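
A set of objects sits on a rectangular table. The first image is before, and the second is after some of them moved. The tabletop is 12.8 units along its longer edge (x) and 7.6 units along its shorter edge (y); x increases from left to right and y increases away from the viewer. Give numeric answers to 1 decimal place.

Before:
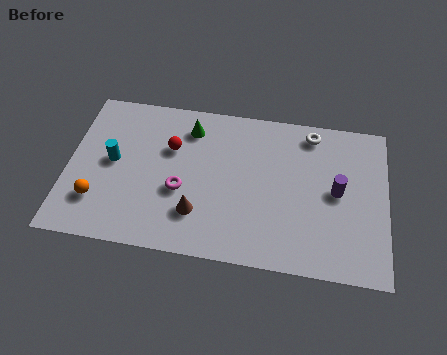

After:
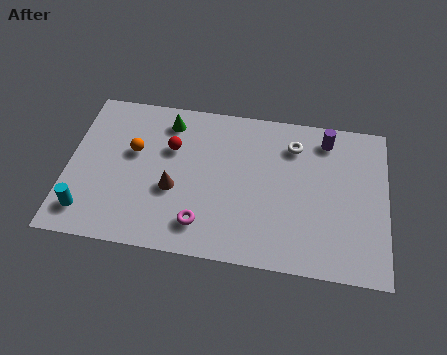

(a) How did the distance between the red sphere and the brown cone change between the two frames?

-1.2

They were about 3.2 units apart before and 2.0 after — 1.2 units closer together.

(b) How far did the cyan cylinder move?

2.8

From (1.8, 4.0) to (0.9, 1.4), the cyan cylinder covered √(0.9² + 2.6²) ≈ 2.8 units.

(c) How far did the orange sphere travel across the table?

2.9

The orange sphere moved from about (1.3, 2.0) to (2.6, 4.6), a distance of √(1.3² + 2.6²) ≈ 2.9.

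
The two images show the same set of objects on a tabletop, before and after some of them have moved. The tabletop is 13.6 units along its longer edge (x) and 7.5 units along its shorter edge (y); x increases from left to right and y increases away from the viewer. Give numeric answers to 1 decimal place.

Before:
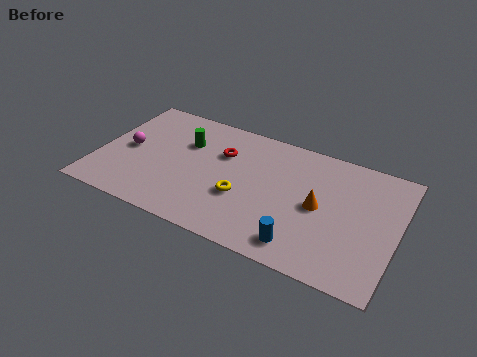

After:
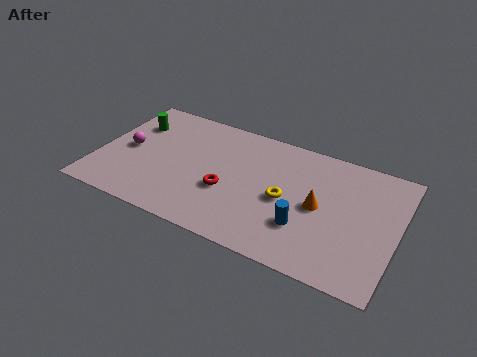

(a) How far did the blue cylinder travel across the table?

1.1

The blue cylinder was near (9.6, 1.2) before and (9.6, 2.3) after, so it travelled √(0.0² + 1.1²) ≈ 1.1 units.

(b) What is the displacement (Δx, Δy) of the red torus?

(0.5, -2.2)

The red torus was at about (5.5, 5.1) and moved to about (6.0, 2.9).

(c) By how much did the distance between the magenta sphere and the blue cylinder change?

-0.3

The distance was about 8.7 in the first image and 8.4 in the second, so they moved 0.3 units closer together.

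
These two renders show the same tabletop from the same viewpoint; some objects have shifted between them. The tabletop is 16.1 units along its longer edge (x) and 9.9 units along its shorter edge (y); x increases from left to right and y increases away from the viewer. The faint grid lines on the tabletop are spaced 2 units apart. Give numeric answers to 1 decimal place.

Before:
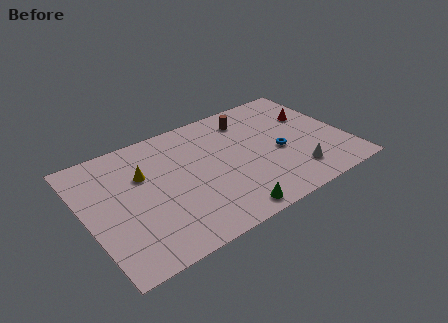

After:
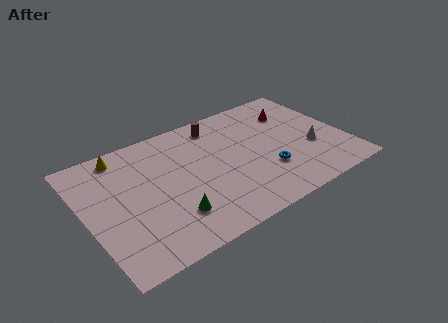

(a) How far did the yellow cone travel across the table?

2.4

The yellow cone was near (3.7, 6.5) before and (2.7, 8.7) after, so it travelled √(1.0² + 2.2²) ≈ 2.4 units.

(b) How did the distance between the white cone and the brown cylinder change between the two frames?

+0.8

They were about 6.2 units apart before and 7.0 after — 0.8 units further apart.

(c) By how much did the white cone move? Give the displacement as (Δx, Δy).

(1.4, 1.6)

The white cone started near (12.5, 2.1) and ended near (13.9, 3.7).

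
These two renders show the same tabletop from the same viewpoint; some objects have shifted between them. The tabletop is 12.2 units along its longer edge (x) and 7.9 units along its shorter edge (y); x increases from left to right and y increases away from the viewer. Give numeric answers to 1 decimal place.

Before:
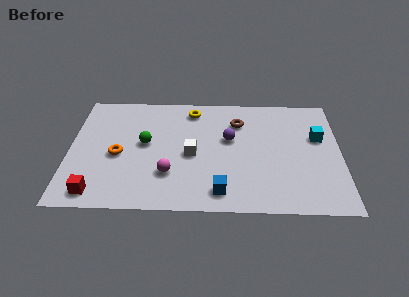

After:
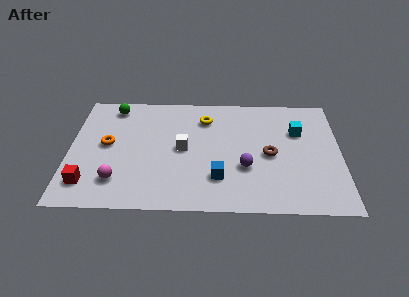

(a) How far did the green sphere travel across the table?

2.9

From (3.4, 4.3) to (1.9, 6.8), the green sphere covered √(1.5² + 2.5²) ≈ 2.9 units.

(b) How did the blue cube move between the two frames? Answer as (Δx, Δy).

(-0.1, 0.9)

The blue cube was at about (6.8, 1.2) and moved to about (6.7, 2.1).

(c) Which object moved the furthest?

the green sphere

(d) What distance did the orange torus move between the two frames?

0.9

The orange torus moved from about (2.2, 3.5) to (1.7, 4.2), a distance of √(0.5² + 0.7²) ≈ 0.9.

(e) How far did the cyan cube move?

1.0

The cyan cube was near (11.2, 4.9) before and (10.3, 5.3) after, so it travelled √(0.9² + 0.4²) ≈ 1.0 units.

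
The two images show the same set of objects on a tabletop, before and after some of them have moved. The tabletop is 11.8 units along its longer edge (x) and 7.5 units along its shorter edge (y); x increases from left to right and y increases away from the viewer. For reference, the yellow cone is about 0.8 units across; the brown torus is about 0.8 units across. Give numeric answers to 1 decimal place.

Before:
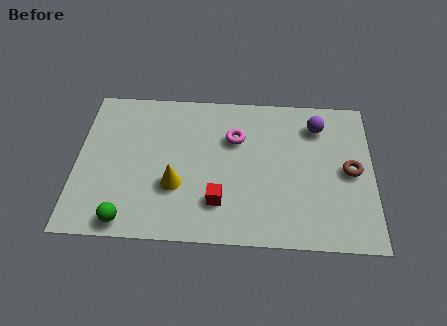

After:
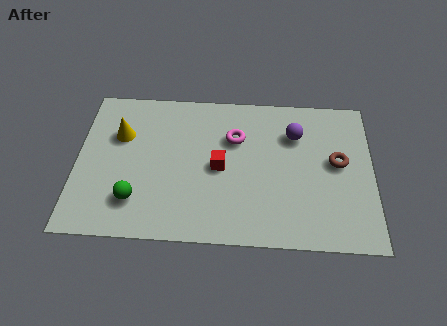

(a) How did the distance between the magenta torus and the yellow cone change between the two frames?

+1.2

Before: roughly 3.4 units apart; after: 4.6. That's 1.2 units further apart.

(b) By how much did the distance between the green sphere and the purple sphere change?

-1.8

The distance was about 9.1 in the first image and 7.3 in the second, so they moved 1.8 units closer together.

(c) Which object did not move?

the magenta torus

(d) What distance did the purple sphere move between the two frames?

1.0

The purple sphere moved from about (9.6, 5.9) to (8.7, 5.4), a distance of √(0.9² + 0.5²) ≈ 1.0.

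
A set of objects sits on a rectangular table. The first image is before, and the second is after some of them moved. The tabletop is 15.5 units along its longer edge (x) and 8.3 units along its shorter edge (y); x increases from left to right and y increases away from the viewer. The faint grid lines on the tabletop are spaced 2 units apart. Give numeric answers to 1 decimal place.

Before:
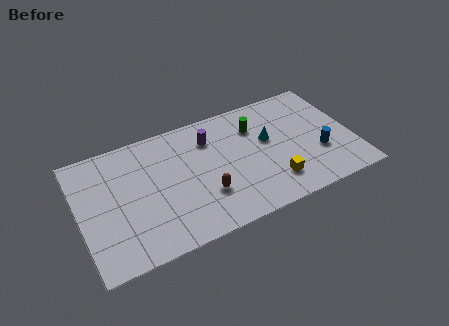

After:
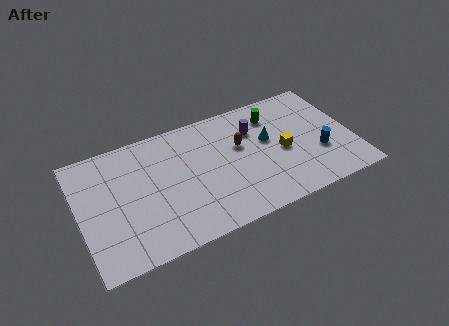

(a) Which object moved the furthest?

the brown capsule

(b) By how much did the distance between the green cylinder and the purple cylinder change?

-1.3

The distance was about 2.6 in the first image and 1.3 in the second, so they moved 1.3 units closer together.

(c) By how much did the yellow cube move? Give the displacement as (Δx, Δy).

(0.8, 1.9)

From the two frames, the yellow cube sits at roughly (10.7, 1.9) before and (11.5, 3.8) after.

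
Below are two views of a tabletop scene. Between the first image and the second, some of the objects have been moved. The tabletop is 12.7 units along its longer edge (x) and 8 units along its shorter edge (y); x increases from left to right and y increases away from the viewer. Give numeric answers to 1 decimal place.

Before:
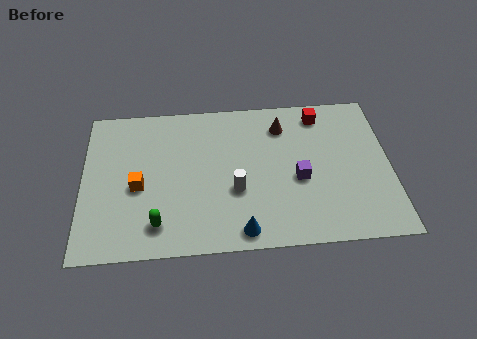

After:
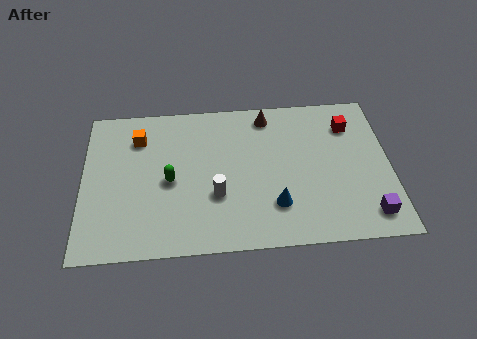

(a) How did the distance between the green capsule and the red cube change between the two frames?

-0.7

The distance was about 8.6 in the first image and 7.9 in the second, so they moved 0.7 units closer together.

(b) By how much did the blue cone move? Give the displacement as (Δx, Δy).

(1.4, 1.2)

The blue cone started near (6.5, 0.9) and ended near (7.9, 2.1).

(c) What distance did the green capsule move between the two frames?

2.3

The green capsule moved from about (3.1, 1.5) to (3.6, 3.7), a distance of √(0.5² + 2.2²) ≈ 2.3.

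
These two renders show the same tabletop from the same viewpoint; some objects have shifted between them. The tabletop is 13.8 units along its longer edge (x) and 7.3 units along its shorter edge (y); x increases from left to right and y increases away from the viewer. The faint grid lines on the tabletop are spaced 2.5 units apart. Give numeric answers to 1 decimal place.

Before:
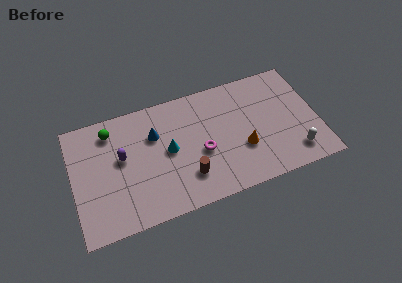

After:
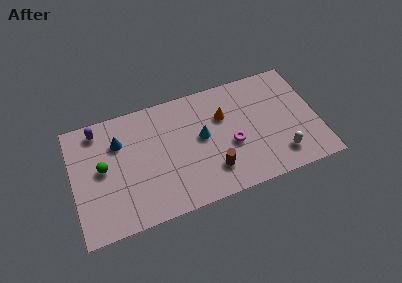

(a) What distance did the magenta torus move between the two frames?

1.7

The magenta torus moved from about (7.2, 3.1) to (8.9, 3.0), a distance of √(1.7² + 0.1²) ≈ 1.7.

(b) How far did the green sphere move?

2.2

The green sphere moved from about (2.3, 6.0) to (1.7, 3.9), a distance of √(0.6² + 2.1²) ≈ 2.2.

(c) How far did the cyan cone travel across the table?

1.9

The cyan cone moved from about (5.4, 3.8) to (7.3, 4.0), a distance of √(1.9² + 0.2²) ≈ 1.9.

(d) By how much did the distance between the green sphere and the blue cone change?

-1.0

Before: roughly 2.6 units apart; after: 1.6. That's 1.0 units closer together.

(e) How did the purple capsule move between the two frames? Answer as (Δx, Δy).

(-1.2, 2.1)

The purple capsule was at about (2.8, 4.2) and moved to about (1.6, 6.3).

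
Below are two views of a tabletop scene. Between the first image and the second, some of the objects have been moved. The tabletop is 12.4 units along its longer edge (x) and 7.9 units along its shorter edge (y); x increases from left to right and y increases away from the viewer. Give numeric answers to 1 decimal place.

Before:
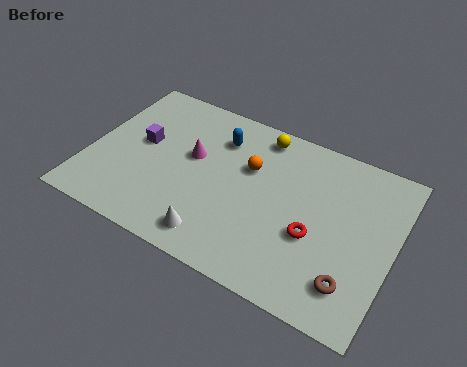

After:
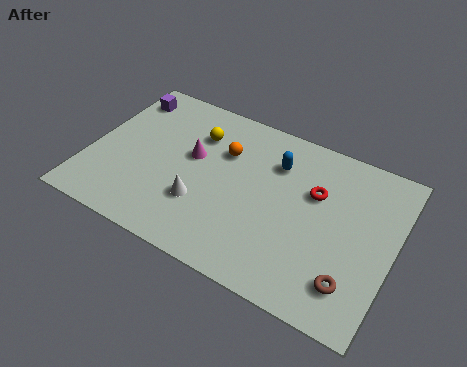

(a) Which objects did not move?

the magenta cone and the brown torus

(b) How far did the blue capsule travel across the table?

2.4

The blue capsule was near (5.0, 6.0) before and (7.4, 5.8) after, so it travelled √(2.4² + 0.2²) ≈ 2.4 units.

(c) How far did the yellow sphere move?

2.7

The yellow sphere was near (6.6, 6.9) before and (4.1, 5.8) after, so it travelled √(2.5² + 1.1²) ≈ 2.7 units.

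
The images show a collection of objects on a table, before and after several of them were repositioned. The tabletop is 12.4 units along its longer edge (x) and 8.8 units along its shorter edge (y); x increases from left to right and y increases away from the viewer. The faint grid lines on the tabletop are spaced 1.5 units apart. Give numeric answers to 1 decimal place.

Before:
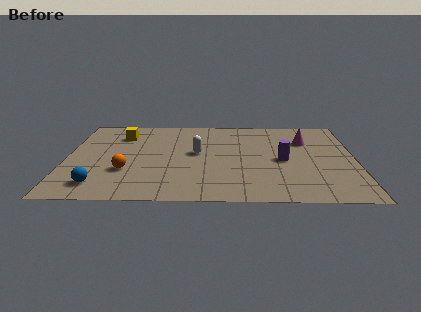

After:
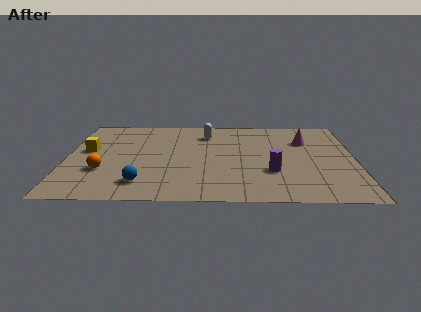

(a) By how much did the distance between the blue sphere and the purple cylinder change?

-2.6

Before: roughly 8.2 units apart; after: 5.6. That's 2.6 units closer together.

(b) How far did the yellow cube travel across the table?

2.2

The yellow cube moved from about (2.3, 6.7) to (0.9, 5.0), a distance of √(1.4² + 1.7²) ≈ 2.2.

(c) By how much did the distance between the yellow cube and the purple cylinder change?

+0.7

The distance was about 7.5 in the first image and 8.2 in the second, so they moved 0.7 units further apart.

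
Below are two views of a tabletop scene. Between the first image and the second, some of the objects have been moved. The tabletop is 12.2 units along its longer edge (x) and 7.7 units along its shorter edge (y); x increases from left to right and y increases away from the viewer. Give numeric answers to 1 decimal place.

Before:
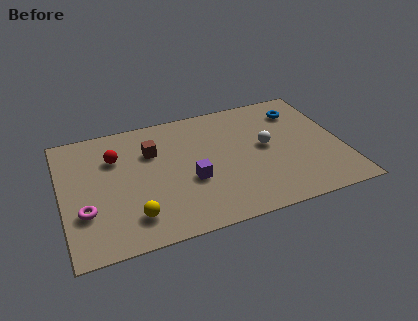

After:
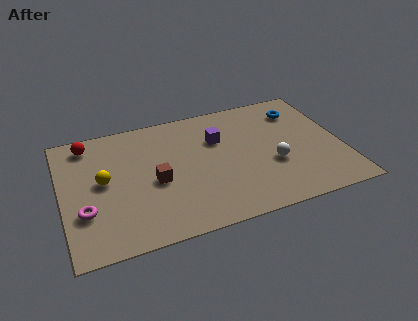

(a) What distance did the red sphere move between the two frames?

1.6

The red sphere moved from about (2.4, 5.4) to (1.3, 6.6), a distance of √(1.1² + 1.2²) ≈ 1.6.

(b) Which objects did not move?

the magenta torus and the blue torus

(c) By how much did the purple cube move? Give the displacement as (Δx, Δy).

(1.4, 2.2)

The purple cube started near (5.5, 3.0) and ended near (6.9, 5.2).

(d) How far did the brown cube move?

1.9

The brown cube moved from about (4.0, 5.3) to (4.0, 3.4), a distance of √(0.0² + 1.9²) ≈ 1.9.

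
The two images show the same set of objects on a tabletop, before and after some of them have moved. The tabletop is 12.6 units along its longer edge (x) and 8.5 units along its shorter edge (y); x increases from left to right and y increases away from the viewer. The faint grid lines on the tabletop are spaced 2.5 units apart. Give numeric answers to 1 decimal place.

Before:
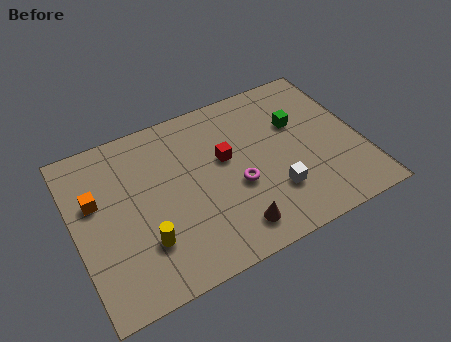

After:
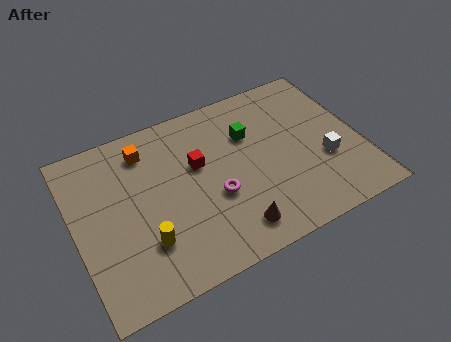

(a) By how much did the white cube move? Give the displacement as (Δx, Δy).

(2.4, 0.7)

The white cube was at about (8.5, 2.4) and moved to about (10.9, 3.1).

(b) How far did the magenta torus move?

1.0

The magenta torus was near (7.0, 3.4) before and (6.0, 3.3) after, so it travelled √(1.0² + 0.1²) ≈ 1.0 units.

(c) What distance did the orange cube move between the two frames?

2.9

The orange cube moved from about (1.0, 5.3) to (3.4, 6.9), a distance of √(2.4² + 1.6²) ≈ 2.9.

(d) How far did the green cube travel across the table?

2.1

The green cube was near (10.0, 5.5) before and (7.9, 5.8) after, so it travelled √(2.1² + 0.3²) ≈ 2.1 units.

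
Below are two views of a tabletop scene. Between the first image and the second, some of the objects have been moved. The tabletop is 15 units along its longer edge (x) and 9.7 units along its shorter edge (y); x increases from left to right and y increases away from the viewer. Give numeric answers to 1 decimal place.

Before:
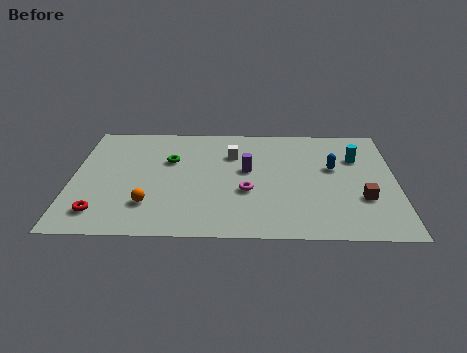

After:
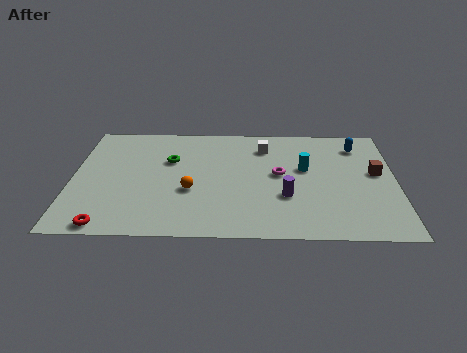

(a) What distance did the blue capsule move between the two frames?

2.3

The blue capsule moved from about (12.1, 5.8) to (13.3, 7.8), a distance of √(1.2² + 2.0²) ≈ 2.3.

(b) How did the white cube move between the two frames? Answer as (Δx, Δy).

(1.5, 0.7)

From the two frames, the white cube sits at roughly (7.4, 6.9) before and (8.9, 7.6) after.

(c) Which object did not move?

the green torus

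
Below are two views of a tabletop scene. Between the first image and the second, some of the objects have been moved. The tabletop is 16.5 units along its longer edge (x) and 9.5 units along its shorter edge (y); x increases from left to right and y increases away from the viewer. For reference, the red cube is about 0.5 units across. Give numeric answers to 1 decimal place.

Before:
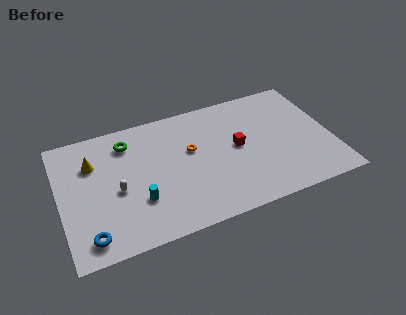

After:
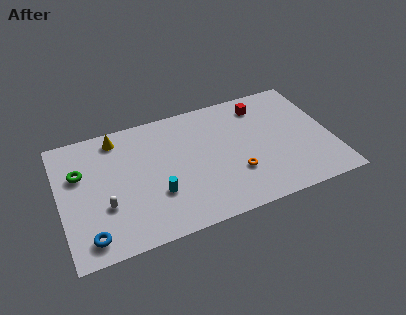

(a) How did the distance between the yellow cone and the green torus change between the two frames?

+0.7

Before: roughly 2.4 units apart; after: 3.1. That's 0.7 units further apart.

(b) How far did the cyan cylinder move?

1.1

The cyan cylinder was near (4.6, 3.0) before and (5.7, 3.1) after, so it travelled √(1.1² + 0.1²) ≈ 1.1 units.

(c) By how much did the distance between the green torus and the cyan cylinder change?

+0.8

Before: roughly 4.6 units apart; after: 5.4. That's 0.8 units further apart.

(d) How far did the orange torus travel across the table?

3.7

From (8.0, 5.7) to (10.5, 3.0), the orange torus covered √(2.5² + 2.7²) ≈ 3.7 units.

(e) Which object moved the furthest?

the orange torus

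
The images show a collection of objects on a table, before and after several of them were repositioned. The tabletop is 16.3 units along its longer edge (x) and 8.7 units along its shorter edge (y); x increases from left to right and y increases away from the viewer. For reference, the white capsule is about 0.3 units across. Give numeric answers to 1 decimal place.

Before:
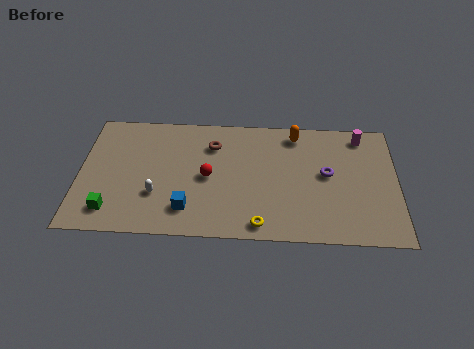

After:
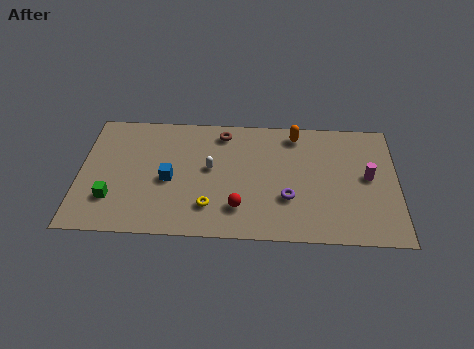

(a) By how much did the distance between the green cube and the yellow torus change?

-2.6

They were about 7.6 units apart before and 5.0 after — 2.6 units closer together.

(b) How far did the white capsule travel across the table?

3.4

The white capsule was near (4.0, 2.8) before and (6.7, 4.8) after, so it travelled √(2.7² + 2.0²) ≈ 3.4 units.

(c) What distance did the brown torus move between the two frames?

1.0

The brown torus was near (6.8, 6.5) before and (7.3, 7.4) after, so it travelled √(0.5² + 0.9²) ≈ 1.0 units.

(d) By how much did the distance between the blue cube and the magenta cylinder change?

-0.3

They were about 10.5 units apart before and 10.2 after — 0.3 units closer together.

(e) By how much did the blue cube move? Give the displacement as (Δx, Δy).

(-1.0, 2.0)

The blue cube was at about (5.6, 1.9) and moved to about (4.6, 3.9).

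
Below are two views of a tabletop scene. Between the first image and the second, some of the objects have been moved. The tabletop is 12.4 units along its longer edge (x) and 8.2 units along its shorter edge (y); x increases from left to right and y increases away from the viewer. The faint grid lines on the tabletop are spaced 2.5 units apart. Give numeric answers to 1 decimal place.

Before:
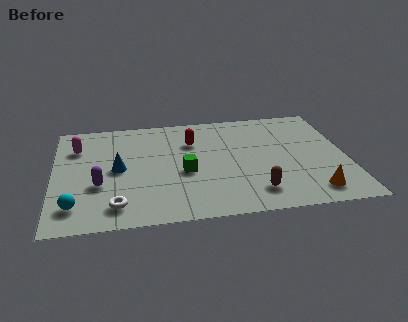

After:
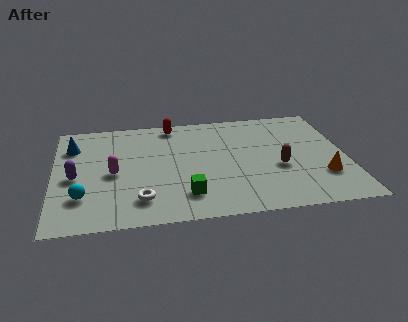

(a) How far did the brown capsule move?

2.0

The brown capsule moved from about (8.4, 1.6) to (9.5, 3.3), a distance of √(1.1² + 1.7²) ≈ 2.0.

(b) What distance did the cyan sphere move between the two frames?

0.7

From (0.9, 1.6) to (1.2, 2.2), the cyan sphere covered √(0.3² + 0.6²) ≈ 0.7 units.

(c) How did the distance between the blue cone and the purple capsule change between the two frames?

+1.0

They were about 1.4 units apart before and 2.4 after — 1.0 units further apart.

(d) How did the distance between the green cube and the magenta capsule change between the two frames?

-1.5

The distance was about 5.1 in the first image and 3.6 in the second, so they moved 1.5 units closer together.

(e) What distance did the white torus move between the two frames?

1.0

The white torus was near (2.6, 1.4) before and (3.6, 1.7) after, so it travelled √(1.0² + 0.3²) ≈ 1.0 units.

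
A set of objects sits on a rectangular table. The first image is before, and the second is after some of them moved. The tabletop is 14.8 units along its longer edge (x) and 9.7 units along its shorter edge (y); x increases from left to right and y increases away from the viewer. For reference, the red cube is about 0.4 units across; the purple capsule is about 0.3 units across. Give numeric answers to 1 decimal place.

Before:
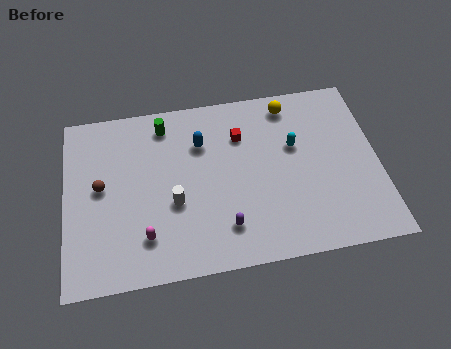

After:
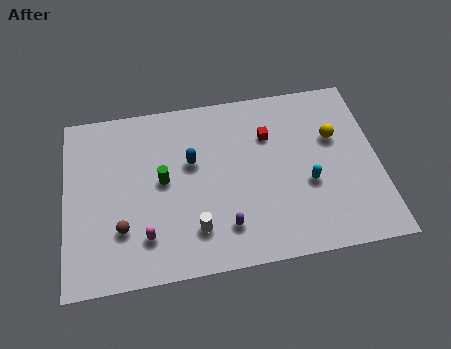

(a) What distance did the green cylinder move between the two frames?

3.1

The green cylinder was near (4.8, 8.2) before and (4.6, 5.1) after, so it travelled √(0.2² + 3.1²) ≈ 3.1 units.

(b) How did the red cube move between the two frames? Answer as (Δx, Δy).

(1.3, -0.2)

From the two frames, the red cube sits at roughly (8.4, 7.0) before and (9.7, 6.8) after.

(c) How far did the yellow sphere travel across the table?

3.0

The yellow sphere was near (10.8, 8.4) before and (12.8, 6.2) after, so it travelled √(2.0² + 2.2²) ≈ 3.0 units.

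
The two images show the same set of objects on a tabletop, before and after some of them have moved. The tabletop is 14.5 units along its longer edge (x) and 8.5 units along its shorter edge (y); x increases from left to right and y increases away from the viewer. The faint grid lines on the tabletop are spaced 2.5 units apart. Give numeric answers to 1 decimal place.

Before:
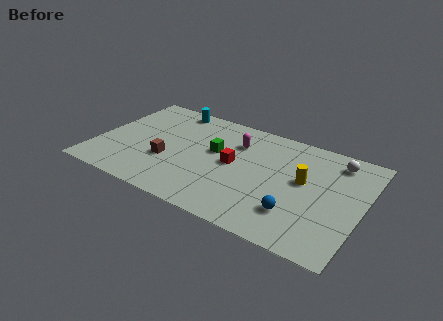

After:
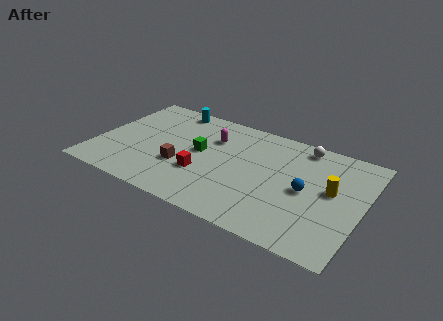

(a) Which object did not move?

the cyan cylinder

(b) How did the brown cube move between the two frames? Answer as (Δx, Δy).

(0.8, -0.1)

From the two frames, the brown cube sits at roughly (4.0, 3.1) before and (4.8, 3.0) after.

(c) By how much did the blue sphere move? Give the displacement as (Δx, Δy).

(0.3, 1.9)

From the two frames, the blue sphere sits at roughly (11.2, 2.2) before and (11.5, 4.1) after.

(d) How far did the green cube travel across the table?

0.9

The green cube was near (6.4, 5.0) before and (5.6, 4.6) after, so it travelled √(0.8² + 0.4²) ≈ 0.9 units.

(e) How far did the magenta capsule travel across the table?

1.3

The magenta capsule was near (7.4, 6.2) before and (6.1, 6.0) after, so it travelled √(1.3² + 0.2²) ≈ 1.3 units.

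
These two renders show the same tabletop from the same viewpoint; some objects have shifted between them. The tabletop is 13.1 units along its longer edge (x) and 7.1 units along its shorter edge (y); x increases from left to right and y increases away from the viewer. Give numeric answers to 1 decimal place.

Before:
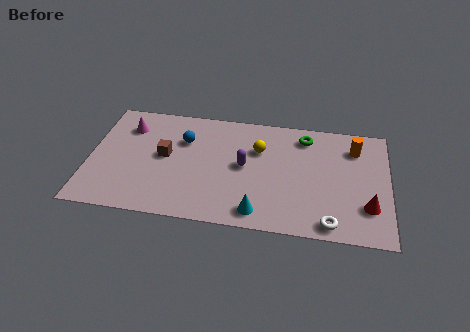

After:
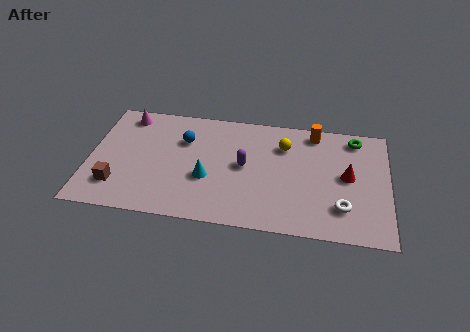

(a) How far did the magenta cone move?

0.7

The magenta cone moved from about (1.6, 5.4) to (1.5, 6.1), a distance of √(0.1² + 0.7²) ≈ 0.7.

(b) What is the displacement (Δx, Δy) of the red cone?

(-0.9, 1.7)

The red cone was at about (12.2, 2.0) and moved to about (11.3, 3.7).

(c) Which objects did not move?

the purple capsule and the blue sphere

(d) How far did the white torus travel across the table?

1.1

From (10.6, 0.8) to (11.1, 1.8), the white torus covered √(0.5² + 1.0²) ≈ 1.1 units.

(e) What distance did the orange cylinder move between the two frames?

1.9

The orange cylinder moved from about (11.6, 5.5) to (9.8, 6.2), a distance of √(1.8² + 0.7²) ≈ 1.9.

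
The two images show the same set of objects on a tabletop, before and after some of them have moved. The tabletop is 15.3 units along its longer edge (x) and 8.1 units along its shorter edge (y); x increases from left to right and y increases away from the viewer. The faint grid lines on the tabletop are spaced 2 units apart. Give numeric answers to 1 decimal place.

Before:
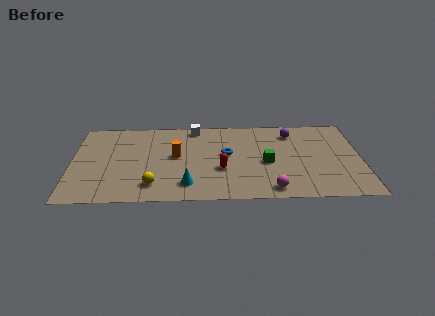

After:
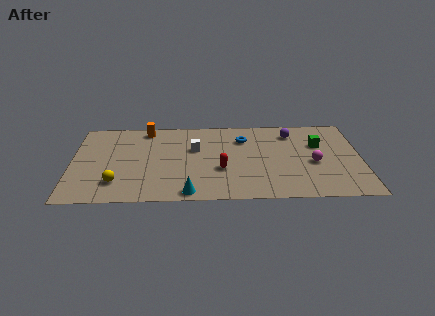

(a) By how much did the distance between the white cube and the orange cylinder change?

+0.3

They were about 3.0 units apart before and 3.3 after — 0.3 units further apart.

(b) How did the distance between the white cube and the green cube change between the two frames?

+1.4

The distance was about 5.2 in the first image and 6.6 in the second, so they moved 1.4 units further apart.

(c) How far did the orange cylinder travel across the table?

3.1

The orange cylinder was near (5.5, 4.4) before and (3.9, 7.1) after, so it travelled √(1.6² + 2.7²) ≈ 3.1 units.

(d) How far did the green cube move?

3.3

The green cube was near (10.3, 3.6) before and (13.1, 5.3) after, so it travelled √(2.8² + 1.7²) ≈ 3.3 units.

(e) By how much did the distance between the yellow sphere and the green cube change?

+4.9

Before: roughly 6.3 units apart; after: 11.2. That's 4.9 units further apart.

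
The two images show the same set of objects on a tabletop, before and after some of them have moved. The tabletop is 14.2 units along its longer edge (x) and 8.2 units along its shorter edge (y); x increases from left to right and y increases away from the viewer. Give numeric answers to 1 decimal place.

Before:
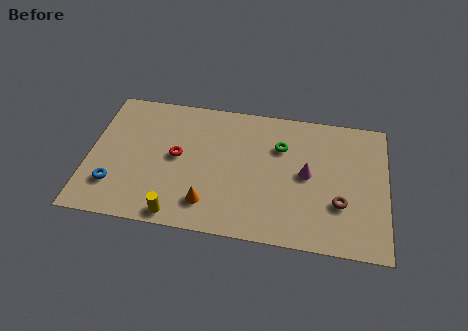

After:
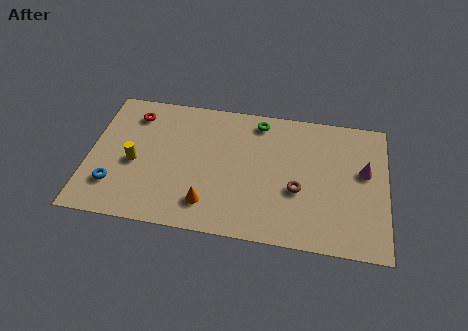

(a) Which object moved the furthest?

the yellow cylinder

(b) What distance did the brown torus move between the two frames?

2.1

The brown torus moved from about (12.0, 2.7) to (10.0, 3.2), a distance of √(2.0² + 0.5²) ≈ 2.1.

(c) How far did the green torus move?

1.8

The green torus was near (9.1, 5.7) before and (8.0, 7.1) after, so it travelled √(1.1² + 1.4²) ≈ 1.8 units.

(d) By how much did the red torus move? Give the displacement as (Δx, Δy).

(-2.2, 2.3)

From the two frames, the red torus sits at roughly (4.2, 4.3) before and (2.0, 6.6) after.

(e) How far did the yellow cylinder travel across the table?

3.6

The yellow cylinder moved from about (4.4, 0.8) to (2.2, 3.6), a distance of √(2.2² + 2.8²) ≈ 3.6.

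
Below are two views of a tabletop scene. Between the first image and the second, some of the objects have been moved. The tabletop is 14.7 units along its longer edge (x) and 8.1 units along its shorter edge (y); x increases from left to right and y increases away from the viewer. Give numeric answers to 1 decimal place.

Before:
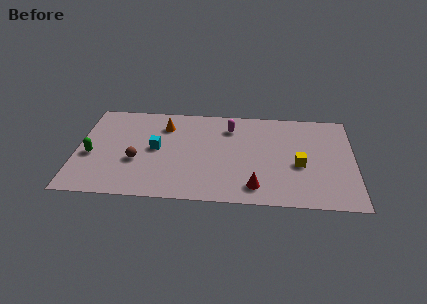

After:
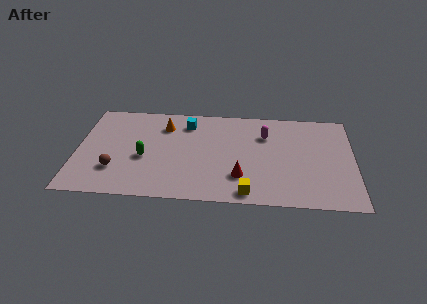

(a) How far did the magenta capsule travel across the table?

2.0

From (8.1, 6.3) to (10.0, 5.8), the magenta capsule covered √(1.9² + 0.5²) ≈ 2.0 units.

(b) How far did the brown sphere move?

1.4

The brown sphere was near (3.2, 3.1) before and (2.1, 2.3) after, so it travelled √(1.1² + 0.8²) ≈ 1.4 units.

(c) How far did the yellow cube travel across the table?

3.7

The yellow cube moved from about (11.8, 3.4) to (9.1, 0.9), a distance of √(2.7² + 2.5²) ≈ 3.7.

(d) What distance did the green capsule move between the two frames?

2.8

From (0.8, 3.4) to (3.6, 3.4), the green capsule covered √(2.8² + 0.0²) ≈ 2.8 units.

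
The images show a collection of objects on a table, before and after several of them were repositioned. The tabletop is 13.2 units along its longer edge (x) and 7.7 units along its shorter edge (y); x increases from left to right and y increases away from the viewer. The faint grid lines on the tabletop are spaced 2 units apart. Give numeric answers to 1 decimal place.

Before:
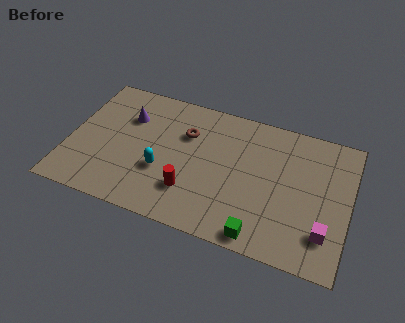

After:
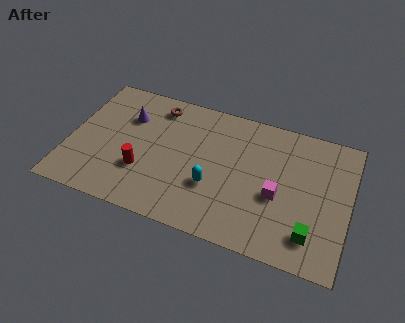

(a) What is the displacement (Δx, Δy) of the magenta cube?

(-2.3, 1.3)

From the two frames, the magenta cube sits at roughly (12.2, 1.9) before and (9.9, 3.2) after.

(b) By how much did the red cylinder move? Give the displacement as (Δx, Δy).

(-2.3, 0.4)

From the two frames, the red cylinder sits at roughly (5.9, 2.1) before and (3.6, 2.5) after.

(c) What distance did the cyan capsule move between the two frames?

2.4

From (4.5, 2.8) to (6.9, 2.7), the cyan capsule covered √(2.4² + 0.1²) ≈ 2.4 units.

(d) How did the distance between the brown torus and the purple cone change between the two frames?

-1.1

Before: roughly 2.8 units apart; after: 1.7. That's 1.1 units closer together.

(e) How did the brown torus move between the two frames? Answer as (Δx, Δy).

(-1.5, 1.2)

The brown torus started near (5.4, 5.3) and ended near (3.9, 6.5).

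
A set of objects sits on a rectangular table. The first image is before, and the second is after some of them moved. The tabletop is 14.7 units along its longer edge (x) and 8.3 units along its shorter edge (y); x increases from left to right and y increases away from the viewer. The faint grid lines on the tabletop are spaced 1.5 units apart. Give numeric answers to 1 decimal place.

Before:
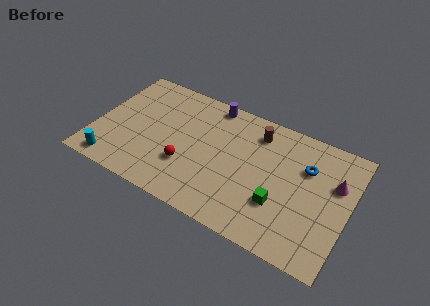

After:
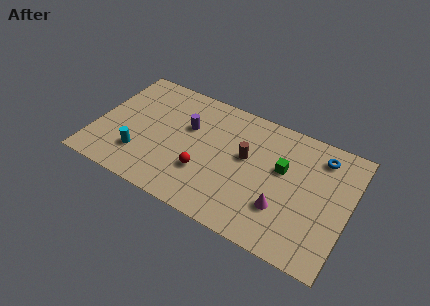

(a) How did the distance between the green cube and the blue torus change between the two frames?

-0.5

They were about 3.2 units apart before and 2.7 after — 0.5 units closer together.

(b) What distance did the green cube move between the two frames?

2.3

The green cube moved from about (10.9, 2.7) to (10.8, 5.0), a distance of √(0.1² + 2.3²) ≈ 2.3.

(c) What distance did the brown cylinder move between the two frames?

1.9

The brown cylinder moved from about (9.1, 6.7) to (8.7, 4.8), a distance of √(0.4² + 1.9²) ≈ 1.9.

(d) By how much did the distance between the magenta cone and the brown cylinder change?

-1.6

They were about 4.9 units apart before and 3.3 after — 1.6 units closer together.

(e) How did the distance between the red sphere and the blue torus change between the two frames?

+0.3

They were about 7.2 units apart before and 7.5 after — 0.3 units further apart.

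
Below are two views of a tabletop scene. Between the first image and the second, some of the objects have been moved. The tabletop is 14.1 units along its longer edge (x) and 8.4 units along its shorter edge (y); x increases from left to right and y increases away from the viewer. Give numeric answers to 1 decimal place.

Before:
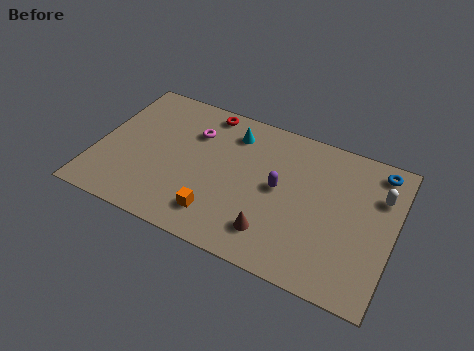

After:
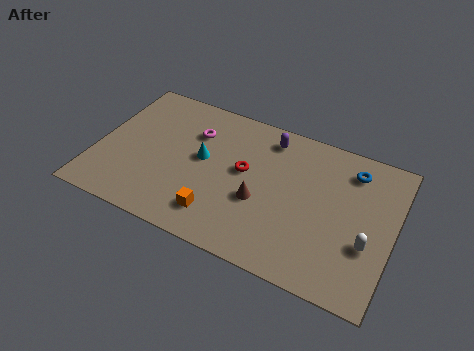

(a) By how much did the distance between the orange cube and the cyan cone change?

-1.9

They were about 5.0 units apart before and 3.1 after — 1.9 units closer together.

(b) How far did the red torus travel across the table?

3.6

The red torus was near (4.8, 7.5) before and (7.0, 4.7) after, so it travelled √(2.2² + 2.8²) ≈ 3.6 units.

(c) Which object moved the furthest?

the red torus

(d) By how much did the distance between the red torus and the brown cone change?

-5.2

The distance was about 6.9 in the first image and 1.7 in the second, so they moved 5.2 units closer together.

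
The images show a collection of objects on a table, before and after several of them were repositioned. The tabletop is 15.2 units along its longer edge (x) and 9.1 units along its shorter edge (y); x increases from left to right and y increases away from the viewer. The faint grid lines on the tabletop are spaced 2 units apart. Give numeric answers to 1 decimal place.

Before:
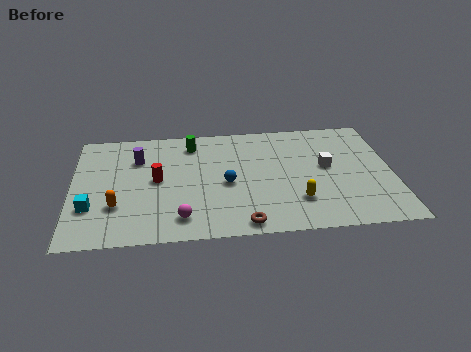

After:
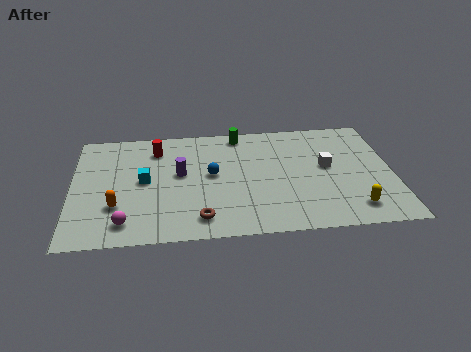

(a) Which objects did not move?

the orange capsule and the white cube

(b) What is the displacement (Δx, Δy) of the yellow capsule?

(2.6, -0.8)

From the two frames, the yellow capsule sits at roughly (10.6, 2.4) before and (13.2, 1.6) after.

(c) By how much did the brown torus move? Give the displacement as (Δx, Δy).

(-2.0, 0.6)

The brown torus started near (8.0, 0.9) and ended near (6.0, 1.5).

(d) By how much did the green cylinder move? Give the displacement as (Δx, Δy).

(2.3, 0.6)

The green cylinder was at about (5.7, 7.5) and moved to about (8.0, 8.1).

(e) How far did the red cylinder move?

2.5

The red cylinder was near (4.0, 4.7) before and (4.0, 7.2) after, so it travelled √(0.0² + 2.5²) ≈ 2.5 units.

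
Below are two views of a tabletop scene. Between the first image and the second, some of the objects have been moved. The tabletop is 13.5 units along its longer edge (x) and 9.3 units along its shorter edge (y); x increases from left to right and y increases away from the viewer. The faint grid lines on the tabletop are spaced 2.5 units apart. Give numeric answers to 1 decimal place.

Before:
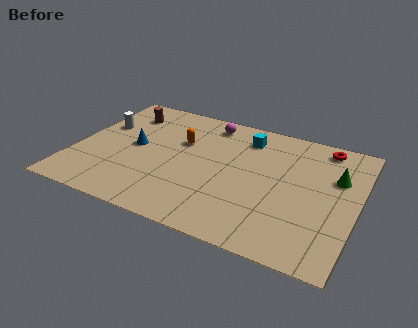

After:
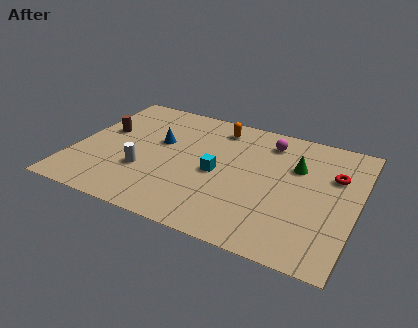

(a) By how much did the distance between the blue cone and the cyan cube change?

-2.5

The distance was about 5.8 in the first image and 3.3 in the second, so they moved 2.5 units closer together.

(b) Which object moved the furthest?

the white cylinder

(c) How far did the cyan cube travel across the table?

3.4

The cyan cube was near (7.9, 7.5) before and (6.9, 4.3) after, so it travelled √(1.0² + 3.2²) ≈ 3.4 units.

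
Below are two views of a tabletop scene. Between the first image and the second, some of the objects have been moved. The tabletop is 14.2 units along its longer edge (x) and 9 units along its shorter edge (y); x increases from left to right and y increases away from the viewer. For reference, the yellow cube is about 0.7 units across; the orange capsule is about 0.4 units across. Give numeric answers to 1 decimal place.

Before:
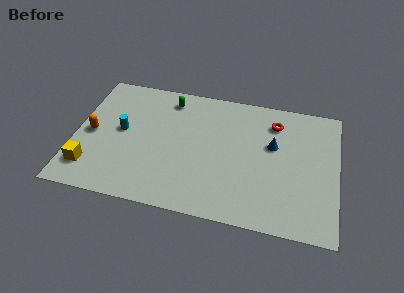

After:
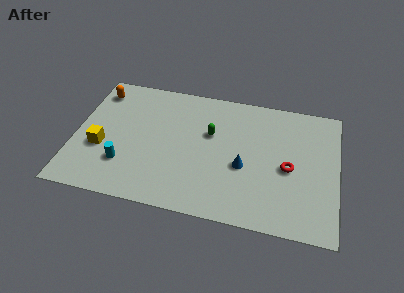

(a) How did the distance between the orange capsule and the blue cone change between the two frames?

-0.9

The distance was about 9.9 in the first image and 9.0 in the second, so they moved 0.9 units closer together.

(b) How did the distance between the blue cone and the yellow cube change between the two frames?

-2.6

The distance was about 10.3 in the first image and 7.7 in the second, so they moved 2.6 units closer together.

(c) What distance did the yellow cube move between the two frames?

1.6

The yellow cube was near (1.0, 1.9) before and (1.5, 3.4) after, so it travelled √(0.5² + 1.5²) ≈ 1.6 units.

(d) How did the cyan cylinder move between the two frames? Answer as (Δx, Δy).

(0.3, -2.3)

The cyan cylinder started near (2.5, 4.8) and ended near (2.8, 2.5).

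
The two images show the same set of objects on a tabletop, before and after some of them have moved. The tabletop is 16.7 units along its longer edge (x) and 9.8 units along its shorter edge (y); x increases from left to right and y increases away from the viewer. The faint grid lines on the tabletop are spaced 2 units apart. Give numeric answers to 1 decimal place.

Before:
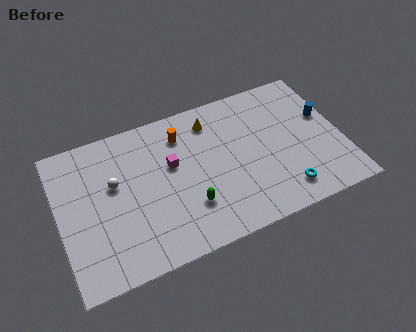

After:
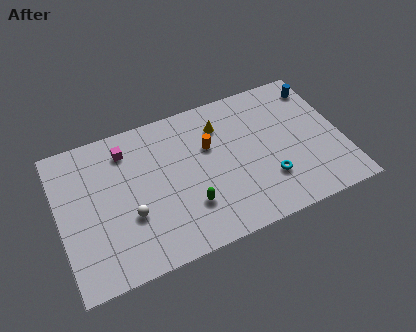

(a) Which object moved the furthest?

the magenta cube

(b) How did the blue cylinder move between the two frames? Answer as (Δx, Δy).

(-0.1, 2.2)

From the two frames, the blue cylinder sits at roughly (15.9, 5.9) before and (15.8, 8.1) after.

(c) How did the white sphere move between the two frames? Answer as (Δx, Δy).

(0.7, -2.4)

The white sphere was at about (3.3, 5.9) and moved to about (4.0, 3.5).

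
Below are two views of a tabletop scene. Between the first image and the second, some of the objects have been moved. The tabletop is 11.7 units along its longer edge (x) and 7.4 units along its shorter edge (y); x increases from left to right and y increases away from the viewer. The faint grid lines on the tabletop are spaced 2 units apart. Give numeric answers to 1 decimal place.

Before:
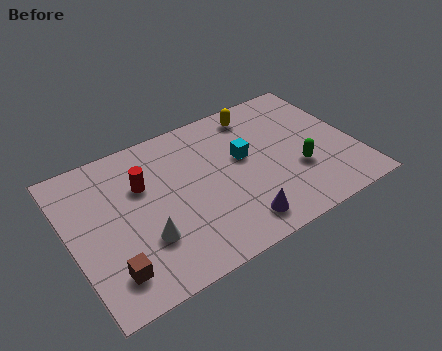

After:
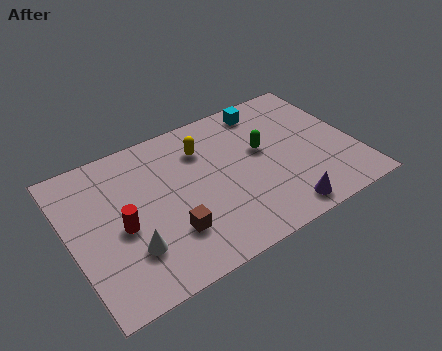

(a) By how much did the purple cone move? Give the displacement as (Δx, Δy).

(1.8, -0.3)

The purple cone started near (6.4, 1.2) and ended near (8.2, 0.9).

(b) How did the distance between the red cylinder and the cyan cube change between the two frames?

+3.1

Before: roughly 4.1 units apart; after: 7.2. That's 3.1 units further apart.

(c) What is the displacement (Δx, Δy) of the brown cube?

(2.5, 0.6)

The brown cube was at about (1.3, 1.5) and moved to about (3.8, 2.1).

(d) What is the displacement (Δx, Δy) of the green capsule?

(-1.2, 1.7)

The green capsule started near (9.2, 2.6) and ended near (8.0, 4.3).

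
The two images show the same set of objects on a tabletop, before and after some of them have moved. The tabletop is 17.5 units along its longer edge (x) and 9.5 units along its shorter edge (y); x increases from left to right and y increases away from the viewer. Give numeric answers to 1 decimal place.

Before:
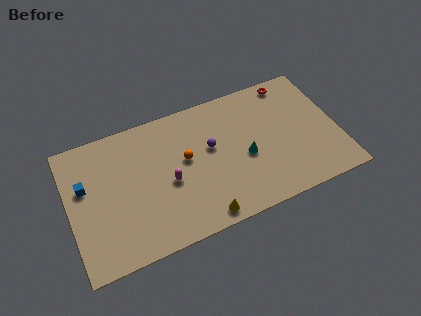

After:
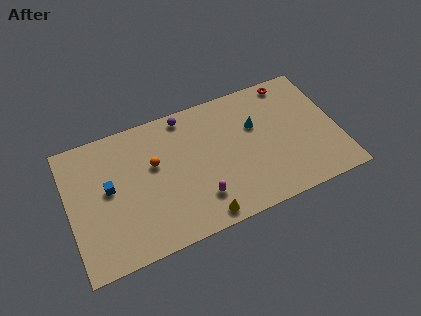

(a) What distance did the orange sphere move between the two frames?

2.0

From (7.6, 5.4) to (5.6, 5.8), the orange sphere covered √(2.0² + 0.4²) ≈ 2.0 units.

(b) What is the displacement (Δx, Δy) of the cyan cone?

(0.9, 2.0)

The cyan cone started near (11.4, 4.1) and ended near (12.3, 6.1).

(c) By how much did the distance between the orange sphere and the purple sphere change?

+1.8

The distance was about 1.7 in the first image and 3.5 in the second, so they moved 1.8 units further apart.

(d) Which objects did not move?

the yellow cone and the red torus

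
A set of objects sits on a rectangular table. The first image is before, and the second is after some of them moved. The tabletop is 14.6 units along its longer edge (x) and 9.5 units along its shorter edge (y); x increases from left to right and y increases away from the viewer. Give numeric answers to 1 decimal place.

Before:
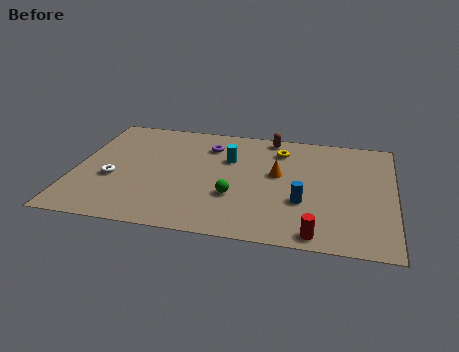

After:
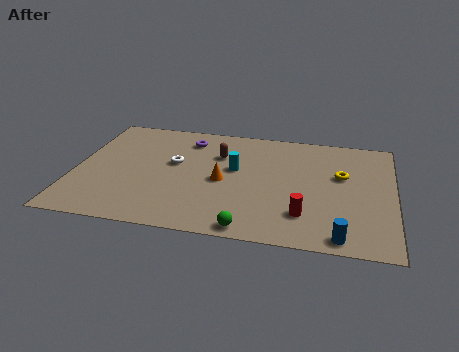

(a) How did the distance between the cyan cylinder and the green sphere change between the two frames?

+1.7

The distance was about 3.1 in the first image and 4.8 in the second, so they moved 1.7 units further apart.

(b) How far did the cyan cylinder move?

0.9

The cyan cylinder was near (7.0, 6.3) before and (7.3, 5.5) after, so it travelled √(0.3² + 0.8²) ≈ 0.9 units.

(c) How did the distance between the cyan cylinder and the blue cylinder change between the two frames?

+2.2

They were about 4.6 units apart before and 6.8 after — 2.2 units further apart.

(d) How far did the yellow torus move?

3.4

The yellow torus was near (9.3, 7.5) before and (12.2, 5.8) after, so it travelled √(2.9² + 1.7²) ≈ 3.4 units.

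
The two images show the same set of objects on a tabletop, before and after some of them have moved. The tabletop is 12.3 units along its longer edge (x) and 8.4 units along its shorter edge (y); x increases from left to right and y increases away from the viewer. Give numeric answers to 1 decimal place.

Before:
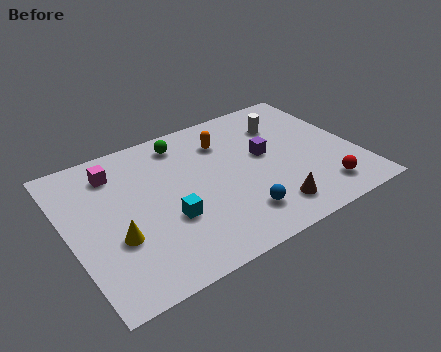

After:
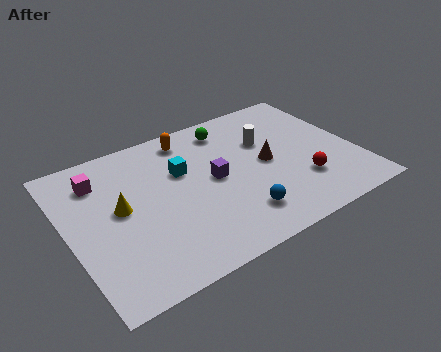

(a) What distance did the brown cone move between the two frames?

2.7

The brown cone was near (8.1, 1.5) before and (8.5, 4.2) after, so it travelled √(0.4² + 2.7²) ≈ 2.7 units.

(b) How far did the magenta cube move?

0.7

The magenta cube was near (2.3, 6.7) before and (1.6, 6.5) after, so it travelled √(0.7² + 0.2²) ≈ 0.7 units.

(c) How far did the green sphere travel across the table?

2.0

From (5.3, 7.1) to (7.3, 7.0), the green sphere covered √(2.0² + 0.1²) ≈ 2.0 units.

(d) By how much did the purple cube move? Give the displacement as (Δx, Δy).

(-2.3, -0.4)

The purple cube was at about (8.5, 4.7) and moved to about (6.2, 4.3).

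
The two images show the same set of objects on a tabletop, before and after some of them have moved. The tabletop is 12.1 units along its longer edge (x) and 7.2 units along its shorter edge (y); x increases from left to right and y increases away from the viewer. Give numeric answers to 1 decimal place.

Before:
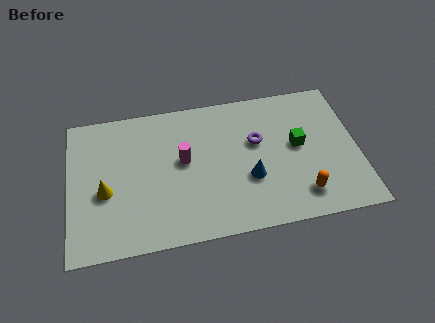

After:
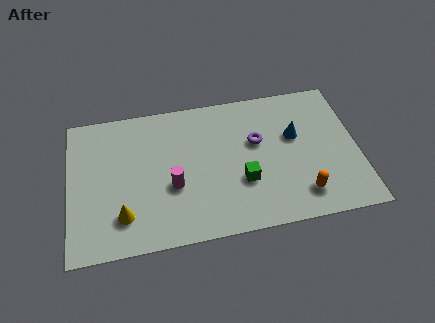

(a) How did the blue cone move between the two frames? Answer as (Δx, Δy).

(2.0, 1.8)

The blue cone started near (7.5, 2.6) and ended near (9.5, 4.4).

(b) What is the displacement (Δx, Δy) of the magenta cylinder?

(-0.5, -1.2)

From the two frames, the magenta cylinder sits at roughly (4.8, 4.0) before and (4.3, 2.8) after.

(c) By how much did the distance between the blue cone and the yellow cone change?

+1.8

The distance was about 6.0 in the first image and 7.8 in the second, so they moved 1.8 units further apart.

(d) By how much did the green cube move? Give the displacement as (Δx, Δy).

(-2.4, -1.4)

From the two frames, the green cube sits at roughly (9.6, 3.9) before and (7.2, 2.5) after.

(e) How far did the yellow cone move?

1.5

The yellow cone moved from about (1.5, 3.0) to (2.2, 1.7), a distance of √(0.7² + 1.3²) ≈ 1.5.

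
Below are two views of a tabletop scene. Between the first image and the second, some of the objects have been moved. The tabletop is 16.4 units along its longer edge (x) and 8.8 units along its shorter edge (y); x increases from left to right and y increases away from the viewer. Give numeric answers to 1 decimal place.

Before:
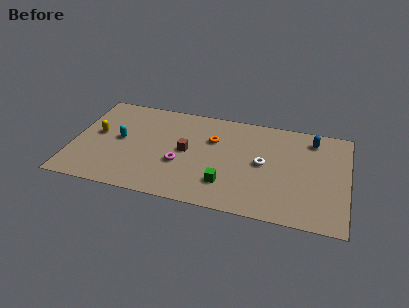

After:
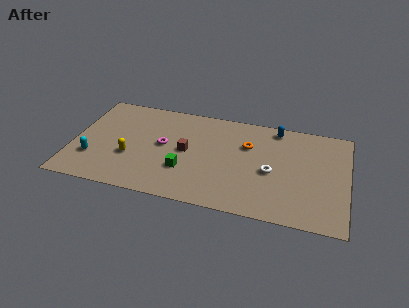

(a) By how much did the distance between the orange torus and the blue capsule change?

-3.6

They were about 6.1 units apart before and 2.5 after — 3.6 units closer together.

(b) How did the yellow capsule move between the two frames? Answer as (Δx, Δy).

(2.1, -1.6)

The yellow capsule started near (1.4, 4.8) and ended near (3.5, 3.2).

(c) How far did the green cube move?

2.6

The green cube moved from about (9.3, 2.2) to (6.8, 2.8), a distance of √(2.5² + 0.6²) ≈ 2.6.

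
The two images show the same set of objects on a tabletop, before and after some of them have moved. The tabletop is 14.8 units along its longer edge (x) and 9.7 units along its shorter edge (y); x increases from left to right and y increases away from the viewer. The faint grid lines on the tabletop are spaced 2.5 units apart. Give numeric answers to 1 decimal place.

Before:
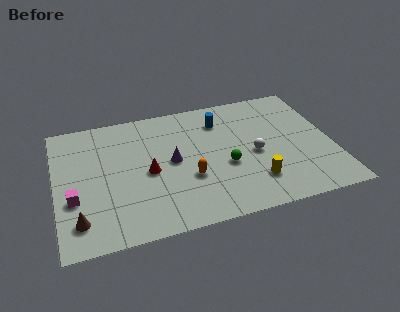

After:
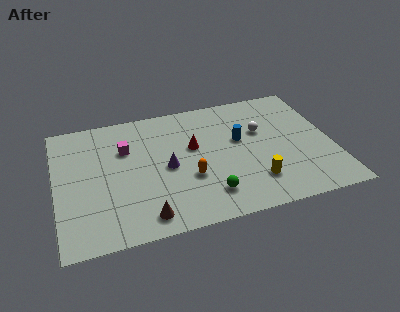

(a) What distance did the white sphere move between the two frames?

1.8

From (10.6, 4.4) to (11.1, 6.1), the white sphere covered √(0.5² + 1.7²) ≈ 1.8 units.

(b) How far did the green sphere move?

2.2

The green sphere was near (9.0, 3.9) before and (7.9, 2.0) after, so it travelled √(1.1² + 1.9²) ≈ 2.2 units.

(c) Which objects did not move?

the yellow cylinder and the orange capsule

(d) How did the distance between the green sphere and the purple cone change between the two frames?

+0.3

Before: roughly 3.0 units apart; after: 3.3. That's 0.3 units further apart.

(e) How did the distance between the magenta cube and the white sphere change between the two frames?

-2.4

Before: roughly 9.7 units apart; after: 7.3. That's 2.4 units closer together.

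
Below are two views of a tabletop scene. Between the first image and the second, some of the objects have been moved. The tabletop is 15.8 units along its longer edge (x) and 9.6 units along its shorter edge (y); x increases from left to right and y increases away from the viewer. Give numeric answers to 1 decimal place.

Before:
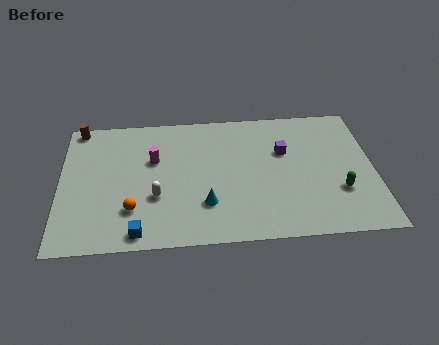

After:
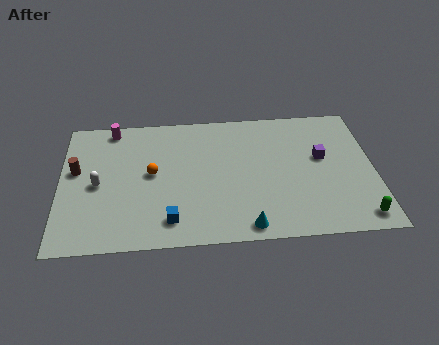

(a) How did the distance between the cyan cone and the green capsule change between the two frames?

-1.1

The distance was about 6.7 in the first image and 5.6 in the second, so they moved 1.1 units closer together.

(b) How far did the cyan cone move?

2.6

From (7.3, 2.7) to (9.3, 1.0), the cyan cone covered √(2.0² + 1.7²) ≈ 2.6 units.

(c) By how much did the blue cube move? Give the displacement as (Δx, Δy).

(1.6, 0.7)

The blue cube was at about (3.9, 1.0) and moved to about (5.5, 1.7).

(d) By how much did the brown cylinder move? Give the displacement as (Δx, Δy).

(-0.1, -3.2)

The brown cylinder started near (0.9, 8.8) and ended near (0.8, 5.6).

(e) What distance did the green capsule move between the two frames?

2.1

The green capsule moved from about (14.0, 3.1) to (14.9, 1.2), a distance of √(0.9² + 1.9²) ≈ 2.1.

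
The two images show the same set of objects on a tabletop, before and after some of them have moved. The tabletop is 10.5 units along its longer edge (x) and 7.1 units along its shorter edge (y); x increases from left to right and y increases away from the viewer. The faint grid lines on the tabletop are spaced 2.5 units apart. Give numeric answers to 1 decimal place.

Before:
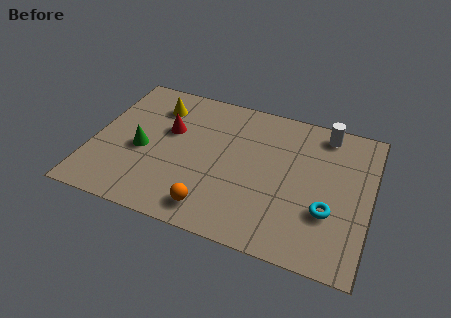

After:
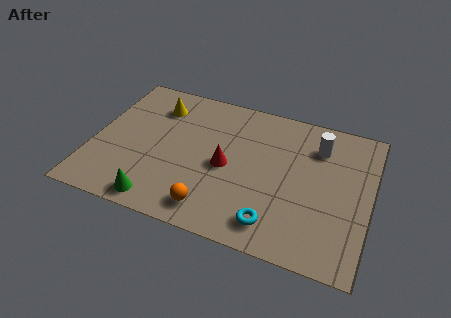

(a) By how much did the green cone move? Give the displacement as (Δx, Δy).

(0.9, -2.3)

The green cone was at about (1.9, 3.1) and moved to about (2.8, 0.8).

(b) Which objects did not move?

the yellow cone and the orange sphere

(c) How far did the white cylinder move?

0.8

From (8.6, 6.2) to (8.4, 5.4), the white cylinder covered √(0.2² + 0.8²) ≈ 0.8 units.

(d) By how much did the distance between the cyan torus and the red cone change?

-3.6

They were about 6.5 units apart before and 2.9 after — 3.6 units closer together.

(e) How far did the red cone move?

2.5

From (2.8, 4.4) to (5.1, 3.3), the red cone covered √(2.3² + 1.1²) ≈ 2.5 units.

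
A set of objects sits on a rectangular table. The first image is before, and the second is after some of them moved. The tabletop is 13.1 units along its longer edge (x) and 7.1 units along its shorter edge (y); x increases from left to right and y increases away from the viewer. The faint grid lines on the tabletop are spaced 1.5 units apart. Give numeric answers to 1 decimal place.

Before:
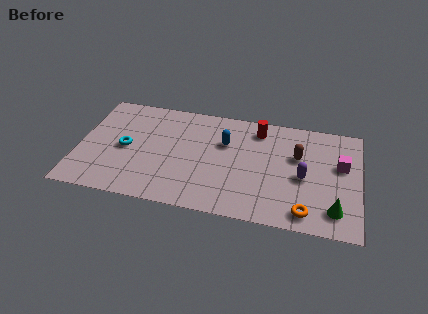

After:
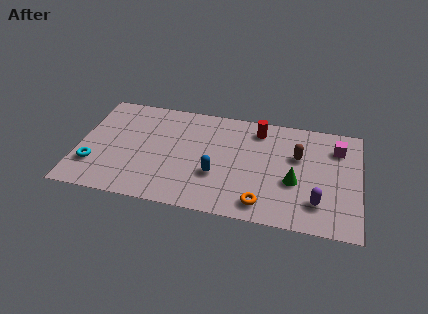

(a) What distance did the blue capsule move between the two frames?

2.2

From (6.8, 4.7) to (6.5, 2.5), the blue capsule covered √(0.3² + 2.2²) ≈ 2.2 units.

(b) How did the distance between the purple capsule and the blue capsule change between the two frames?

+0.8

The distance was about 4.0 in the first image and 4.8 in the second, so they moved 0.8 units further apart.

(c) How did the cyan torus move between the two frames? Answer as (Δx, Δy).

(-1.4, -1.4)

The cyan torus started near (2.2, 3.4) and ended near (0.8, 2.0).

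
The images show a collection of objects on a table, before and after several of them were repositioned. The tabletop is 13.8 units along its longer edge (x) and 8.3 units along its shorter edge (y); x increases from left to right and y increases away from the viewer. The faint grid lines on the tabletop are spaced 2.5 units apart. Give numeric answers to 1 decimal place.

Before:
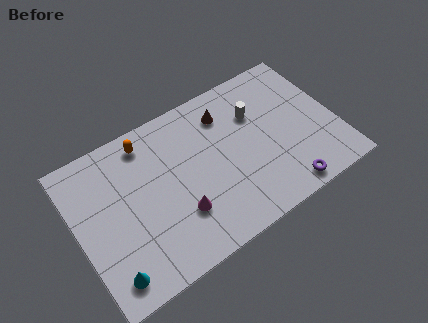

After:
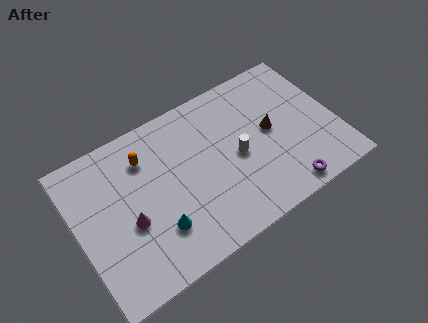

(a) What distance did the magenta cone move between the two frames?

2.7

The magenta cone was near (5.1, 2.5) before and (2.6, 3.4) after, so it travelled √(2.5² + 0.9²) ≈ 2.7 units.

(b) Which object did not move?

the purple torus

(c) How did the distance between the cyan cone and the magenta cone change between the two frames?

-2.4

The distance was about 4.1 in the first image and 1.7 in the second, so they moved 2.4 units closer together.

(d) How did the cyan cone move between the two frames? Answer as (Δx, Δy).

(2.7, 1.0)

The cyan cone started near (1.2, 1.3) and ended near (3.9, 2.3).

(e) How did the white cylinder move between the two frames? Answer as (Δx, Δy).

(-1.3, -1.8)

The white cylinder was at about (9.8, 5.7) and moved to about (8.5, 3.9).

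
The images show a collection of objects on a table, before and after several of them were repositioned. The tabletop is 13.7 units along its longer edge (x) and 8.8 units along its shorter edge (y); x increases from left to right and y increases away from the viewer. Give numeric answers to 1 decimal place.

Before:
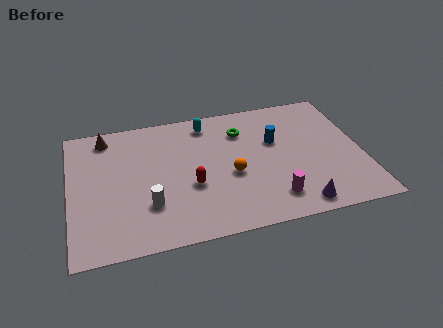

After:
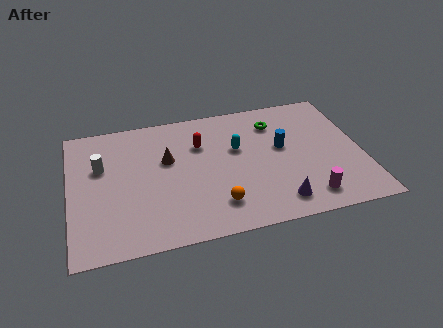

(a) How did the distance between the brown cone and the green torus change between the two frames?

-1.1

They were about 6.5 units apart before and 5.4 after — 1.1 units closer together.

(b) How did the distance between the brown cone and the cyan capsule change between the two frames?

-1.5

The distance was about 4.8 in the first image and 3.3 in the second, so they moved 1.5 units closer together.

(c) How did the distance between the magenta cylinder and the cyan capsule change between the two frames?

-1.4

The distance was about 6.4 in the first image and 5.0 in the second, so they moved 1.4 units closer together.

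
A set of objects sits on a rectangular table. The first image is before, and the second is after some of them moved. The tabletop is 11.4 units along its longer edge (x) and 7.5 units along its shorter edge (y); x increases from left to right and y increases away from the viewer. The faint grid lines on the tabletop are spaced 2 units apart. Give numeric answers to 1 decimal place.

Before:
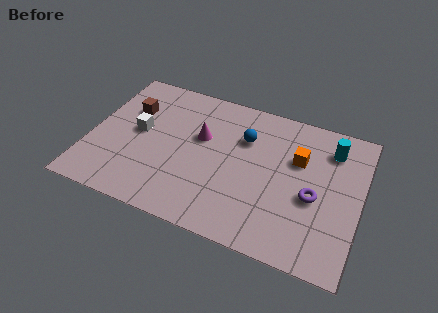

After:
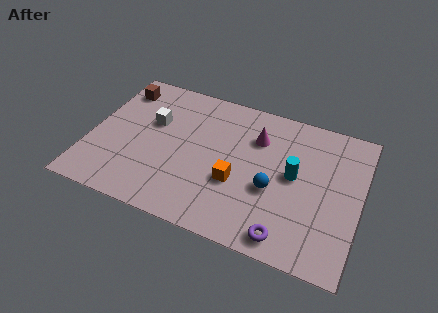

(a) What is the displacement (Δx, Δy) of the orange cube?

(-2.4, -2.1)

From the two frames, the orange cube sits at roughly (8.7, 4.9) before and (6.3, 2.8) after.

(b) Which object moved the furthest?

the orange cube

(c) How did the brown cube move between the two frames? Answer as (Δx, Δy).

(-0.6, 1.0)

The brown cube was at about (1.5, 5.1) and moved to about (0.9, 6.1).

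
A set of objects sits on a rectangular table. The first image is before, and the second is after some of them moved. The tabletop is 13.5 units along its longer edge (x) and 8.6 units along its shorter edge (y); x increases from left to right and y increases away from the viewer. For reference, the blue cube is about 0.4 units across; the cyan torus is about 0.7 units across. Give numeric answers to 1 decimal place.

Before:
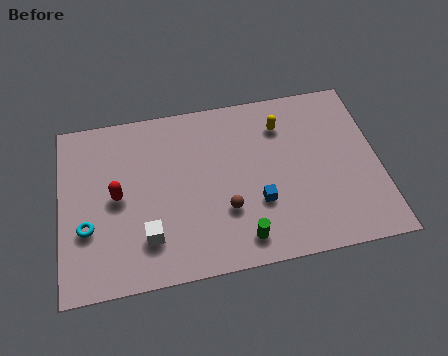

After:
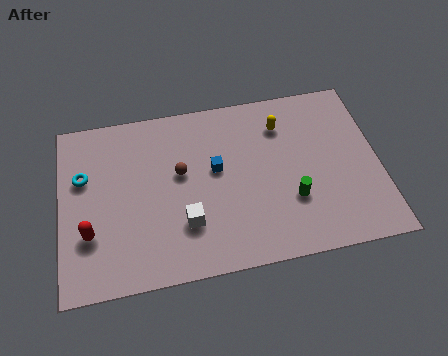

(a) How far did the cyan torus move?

2.5

From (1.1, 3.0) to (1.0, 5.5), the cyan torus covered √(0.1² + 2.5²) ≈ 2.5 units.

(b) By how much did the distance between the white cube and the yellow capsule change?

-1.5

The distance was about 7.4 in the first image and 5.9 in the second, so they moved 1.5 units closer together.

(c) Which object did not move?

the yellow capsule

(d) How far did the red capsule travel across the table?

2.0

The red capsule moved from about (2.4, 4.3) to (1.2, 2.7), a distance of √(1.2² + 1.6²) ≈ 2.0.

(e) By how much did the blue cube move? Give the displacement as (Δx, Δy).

(-1.7, 2.0)

The blue cube was at about (8.3, 2.9) and moved to about (6.6, 4.9).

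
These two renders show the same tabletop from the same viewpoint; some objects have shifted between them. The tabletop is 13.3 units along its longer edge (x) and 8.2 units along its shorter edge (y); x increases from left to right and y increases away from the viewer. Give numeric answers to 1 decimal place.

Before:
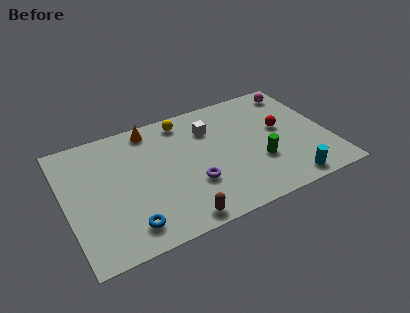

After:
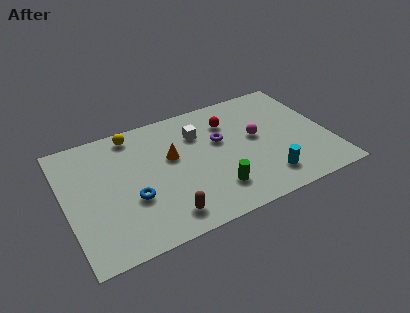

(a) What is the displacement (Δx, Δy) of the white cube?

(-0.6, -0.1)

From the two frames, the white cube sits at roughly (7.5, 6.0) before and (6.9, 5.9) after.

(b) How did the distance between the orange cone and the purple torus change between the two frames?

-2.3

They were about 4.8 units apart before and 2.5 after — 2.3 units closer together.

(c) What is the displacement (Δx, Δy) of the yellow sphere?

(-2.6, 0.1)

The yellow sphere was at about (6.3, 7.1) and moved to about (3.7, 7.2).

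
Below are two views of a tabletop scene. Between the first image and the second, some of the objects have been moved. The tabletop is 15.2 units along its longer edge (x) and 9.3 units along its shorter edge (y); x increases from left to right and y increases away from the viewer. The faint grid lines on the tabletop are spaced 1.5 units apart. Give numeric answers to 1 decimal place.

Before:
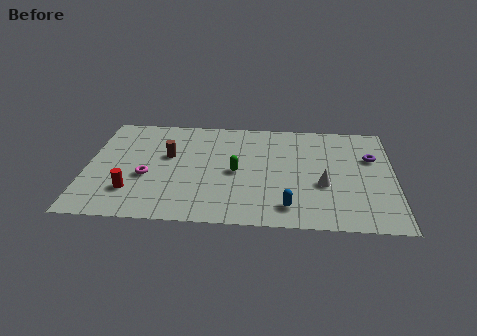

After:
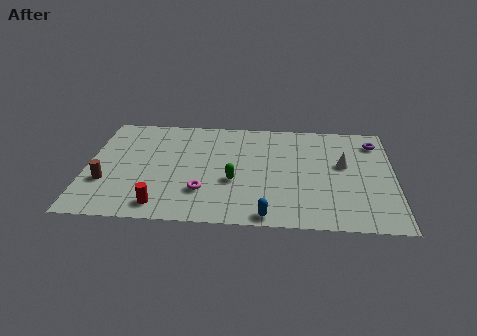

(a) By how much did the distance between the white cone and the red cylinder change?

+0.3

The distance was about 9.5 in the first image and 9.8 in the second, so they moved 0.3 units further apart.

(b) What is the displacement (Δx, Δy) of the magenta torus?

(2.8, -1.1)

The magenta torus was at about (3.0, 3.7) and moved to about (5.8, 2.6).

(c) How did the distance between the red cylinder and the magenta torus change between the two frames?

+0.9

Before: roughly 1.5 units apart; after: 2.4. That's 0.9 units further apart.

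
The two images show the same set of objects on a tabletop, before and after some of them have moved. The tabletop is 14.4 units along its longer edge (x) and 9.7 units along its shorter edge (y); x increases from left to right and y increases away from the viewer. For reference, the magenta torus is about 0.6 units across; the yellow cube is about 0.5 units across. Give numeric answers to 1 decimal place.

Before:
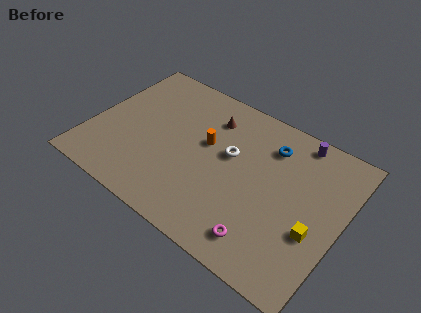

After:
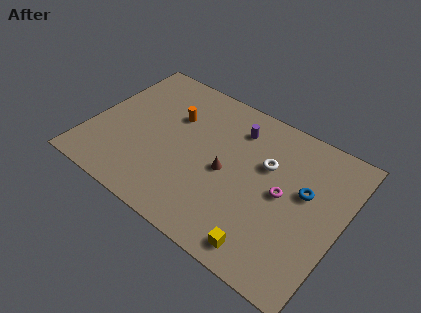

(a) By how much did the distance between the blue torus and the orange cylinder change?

+4.0

The distance was about 3.8 in the first image and 7.8 in the second, so they moved 4.0 units further apart.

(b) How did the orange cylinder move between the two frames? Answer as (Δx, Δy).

(-2.1, 0.8)

The orange cylinder was at about (6.5, 5.7) and moved to about (4.4, 6.5).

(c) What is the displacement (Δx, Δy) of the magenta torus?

(0.5, 3.3)

The magenta torus started near (10.6, 1.6) and ended near (11.1, 4.9).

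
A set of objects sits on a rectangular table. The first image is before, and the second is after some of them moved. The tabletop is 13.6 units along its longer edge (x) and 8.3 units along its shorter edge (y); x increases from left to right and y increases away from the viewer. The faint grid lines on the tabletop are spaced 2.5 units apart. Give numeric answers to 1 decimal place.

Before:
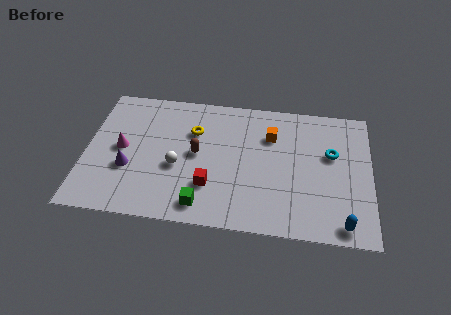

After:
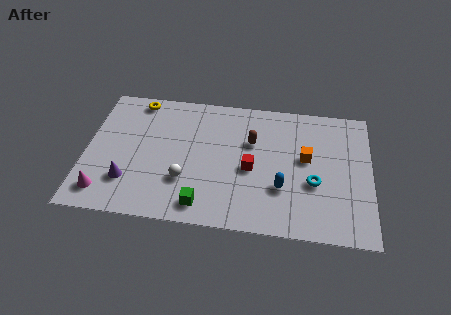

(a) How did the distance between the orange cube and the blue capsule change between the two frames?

-3.8

They were about 6.1 units apart before and 2.3 after — 3.8 units closer together.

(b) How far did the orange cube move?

2.1

From (8.8, 5.9) to (10.5, 4.7), the orange cube covered √(1.7² + 1.2²) ≈ 2.1 units.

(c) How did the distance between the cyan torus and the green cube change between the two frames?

-1.6

They were about 7.2 units apart before and 5.6 after — 1.6 units closer together.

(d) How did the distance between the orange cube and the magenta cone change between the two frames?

+2.8

The distance was about 7.3 in the first image and 10.1 in the second, so they moved 2.8 units further apart.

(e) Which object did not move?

the green cube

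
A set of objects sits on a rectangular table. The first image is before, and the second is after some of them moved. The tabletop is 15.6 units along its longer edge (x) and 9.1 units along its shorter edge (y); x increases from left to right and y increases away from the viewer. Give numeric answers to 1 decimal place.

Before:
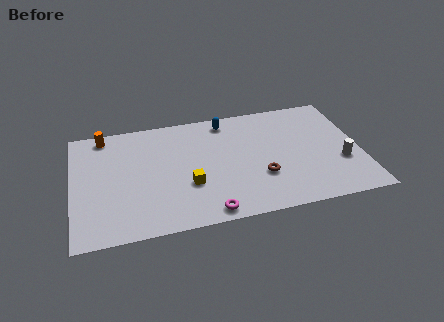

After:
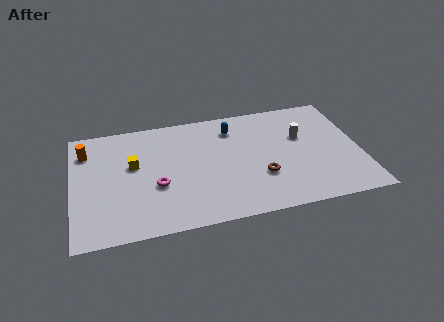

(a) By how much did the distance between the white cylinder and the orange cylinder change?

-1.8

The distance was about 13.6 in the first image and 11.8 in the second, so they moved 1.8 units closer together.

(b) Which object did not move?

the brown torus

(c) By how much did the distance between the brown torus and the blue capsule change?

-0.8

The distance was about 5.2 in the first image and 4.4 in the second, so they moved 0.8 units closer together.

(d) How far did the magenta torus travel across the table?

3.7

From (7.1, 0.9) to (4.5, 3.5), the magenta torus covered √(2.6² + 2.6²) ≈ 3.7 units.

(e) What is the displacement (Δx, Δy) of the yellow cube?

(-2.9, 2.2)

The yellow cube was at about (6.2, 3.2) and moved to about (3.3, 5.4).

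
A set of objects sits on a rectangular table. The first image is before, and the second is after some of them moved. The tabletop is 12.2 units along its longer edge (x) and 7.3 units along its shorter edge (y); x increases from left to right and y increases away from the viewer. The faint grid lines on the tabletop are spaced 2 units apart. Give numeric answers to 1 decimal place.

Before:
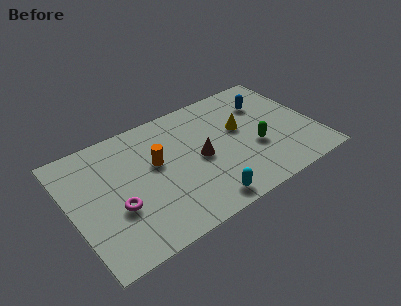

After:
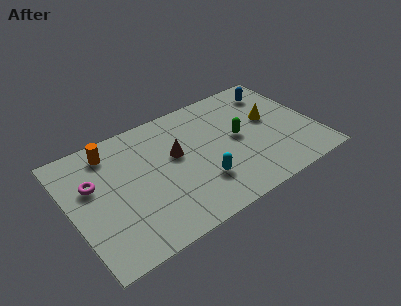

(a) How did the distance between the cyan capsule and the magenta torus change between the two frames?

+1.2

Before: roughly 4.4 units apart; after: 5.6. That's 1.2 units further apart.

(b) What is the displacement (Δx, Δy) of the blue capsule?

(0.6, 0.6)

From the two frames, the blue capsule sits at roughly (10.1, 5.3) before and (10.7, 5.9) after.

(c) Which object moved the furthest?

the orange cylinder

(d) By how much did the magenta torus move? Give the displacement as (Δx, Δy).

(-0.9, 1.9)

The magenta torus was at about (2.1, 2.7) and moved to about (1.2, 4.6).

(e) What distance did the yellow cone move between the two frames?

1.5

The yellow cone moved from about (8.6, 4.3) to (10.1, 4.2), a distance of √(1.5² + 0.1²) ≈ 1.5.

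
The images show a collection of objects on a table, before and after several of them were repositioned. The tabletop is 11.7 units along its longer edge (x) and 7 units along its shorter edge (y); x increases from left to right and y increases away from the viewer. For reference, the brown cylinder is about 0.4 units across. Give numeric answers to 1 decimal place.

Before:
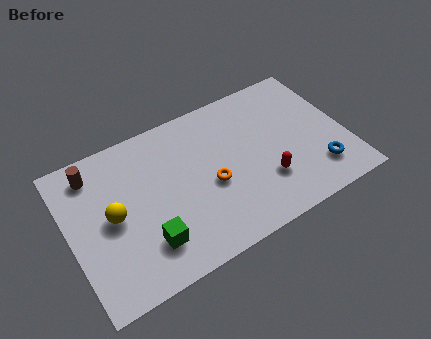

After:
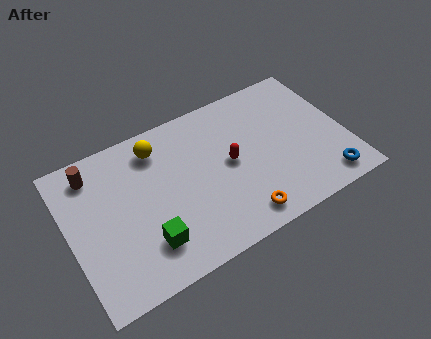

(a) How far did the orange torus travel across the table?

2.2

From (5.9, 3.0) to (6.8, 1.0), the orange torus covered √(0.9² + 2.0²) ≈ 2.2 units.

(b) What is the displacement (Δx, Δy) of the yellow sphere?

(2.2, 2.2)

The yellow sphere started near (1.8, 3.5) and ended near (4.0, 5.7).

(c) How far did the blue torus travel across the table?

0.6

From (10.3, 1.6) to (10.5, 1.0), the blue torus covered √(0.2² + 0.6²) ≈ 0.6 units.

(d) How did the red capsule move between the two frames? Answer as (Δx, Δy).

(-1.3, 1.5)

From the two frames, the red capsule sits at roughly (8.1, 2.1) before and (6.8, 3.6) after.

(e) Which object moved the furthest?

the yellow sphere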